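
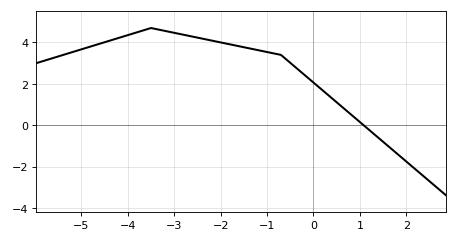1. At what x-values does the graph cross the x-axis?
1.08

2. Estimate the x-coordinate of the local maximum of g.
-3.5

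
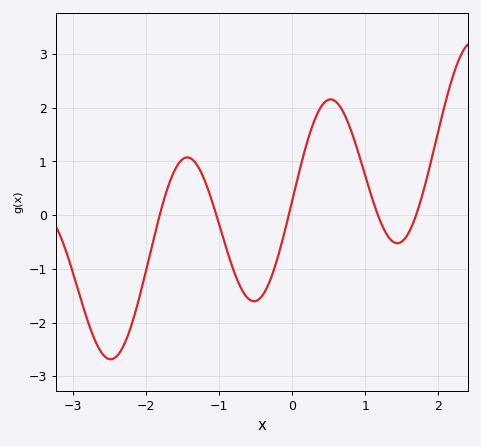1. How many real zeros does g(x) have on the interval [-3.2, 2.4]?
5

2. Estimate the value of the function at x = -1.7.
0.5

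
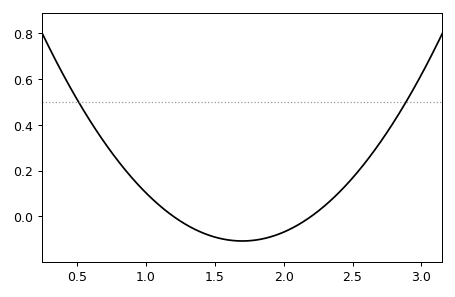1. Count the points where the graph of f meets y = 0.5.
2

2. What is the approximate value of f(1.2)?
0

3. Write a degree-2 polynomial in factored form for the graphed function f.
y = 0.43(x - 1.2)(x - 2.2)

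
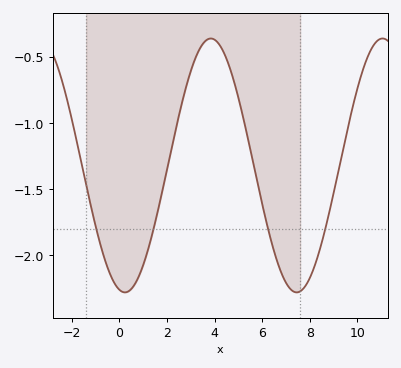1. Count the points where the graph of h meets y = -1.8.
4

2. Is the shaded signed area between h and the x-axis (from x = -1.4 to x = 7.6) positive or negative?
negative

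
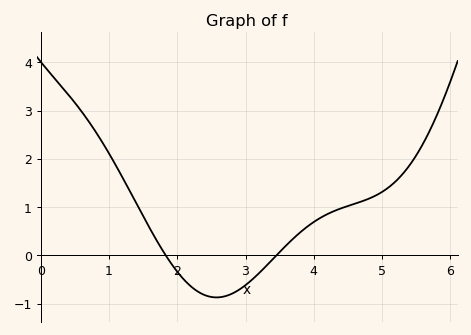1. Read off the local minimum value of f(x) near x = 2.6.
-0.9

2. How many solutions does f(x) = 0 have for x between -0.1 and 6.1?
2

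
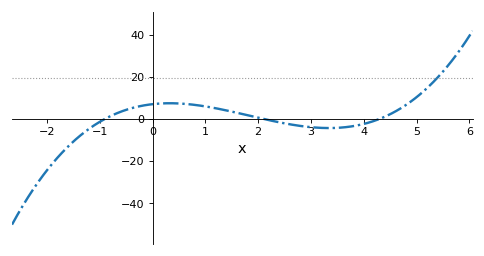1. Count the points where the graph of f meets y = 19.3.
1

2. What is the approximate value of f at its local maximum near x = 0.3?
7.43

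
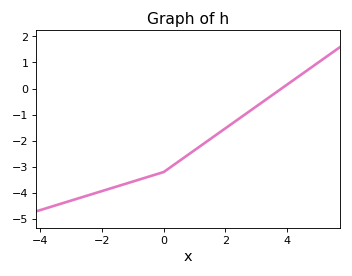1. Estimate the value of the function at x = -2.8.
-4.2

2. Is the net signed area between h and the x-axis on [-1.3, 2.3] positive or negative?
negative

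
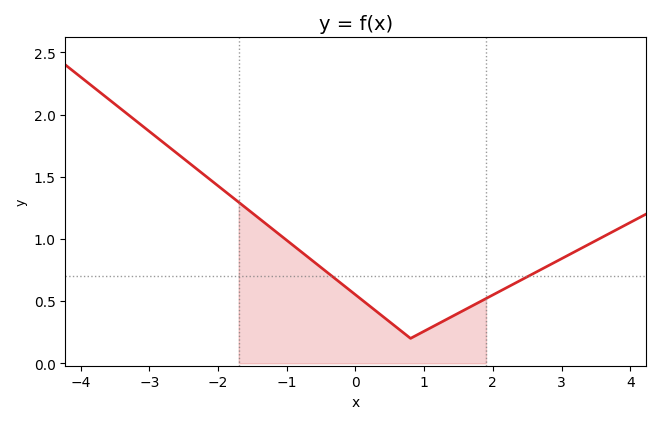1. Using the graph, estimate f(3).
0.841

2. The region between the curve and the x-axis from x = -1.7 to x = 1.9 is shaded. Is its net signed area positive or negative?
positive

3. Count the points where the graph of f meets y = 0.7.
2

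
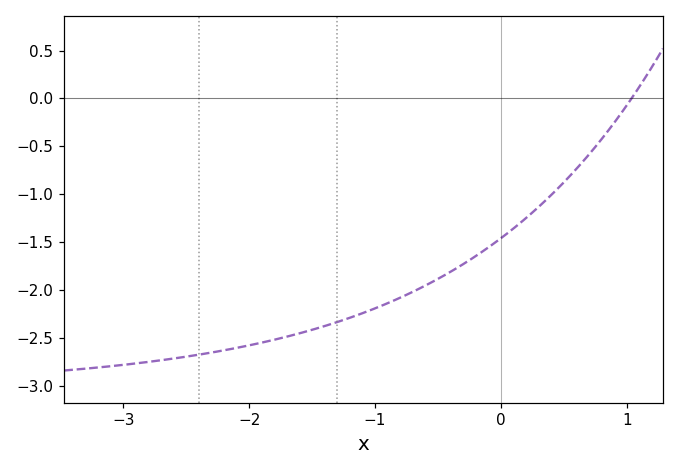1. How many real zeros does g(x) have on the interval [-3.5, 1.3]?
1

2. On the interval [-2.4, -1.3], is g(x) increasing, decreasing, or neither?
increasing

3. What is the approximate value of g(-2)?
-2.58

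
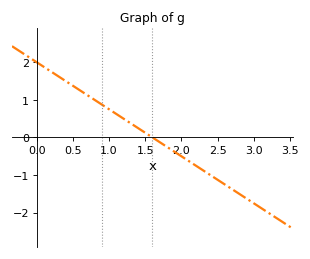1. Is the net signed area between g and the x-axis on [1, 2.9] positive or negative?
negative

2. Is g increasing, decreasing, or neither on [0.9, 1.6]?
decreasing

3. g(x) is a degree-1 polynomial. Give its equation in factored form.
y = -1.25(x - 1.6)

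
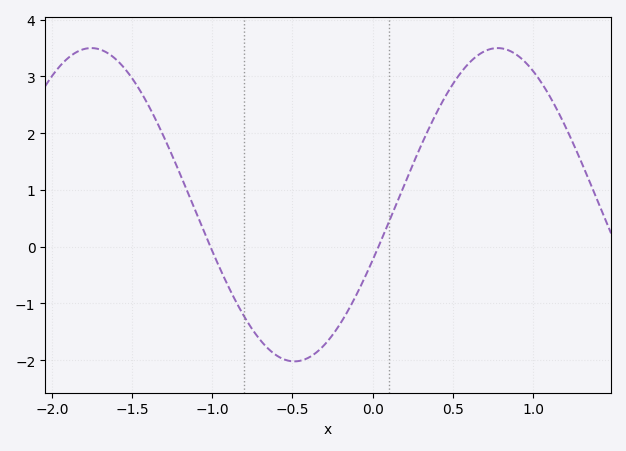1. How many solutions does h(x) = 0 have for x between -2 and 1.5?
2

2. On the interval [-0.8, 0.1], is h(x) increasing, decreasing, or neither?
neither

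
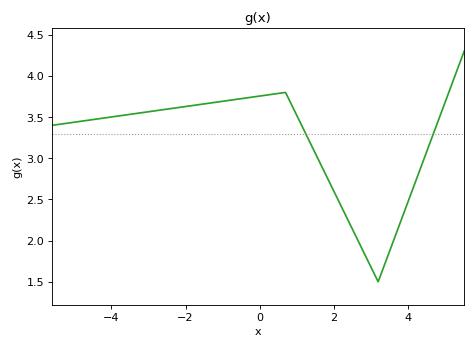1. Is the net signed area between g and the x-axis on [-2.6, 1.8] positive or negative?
positive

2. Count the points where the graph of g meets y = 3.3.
2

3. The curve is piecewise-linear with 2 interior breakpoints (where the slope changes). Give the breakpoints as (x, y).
(0.7, 3.8); (3.2, 1.5)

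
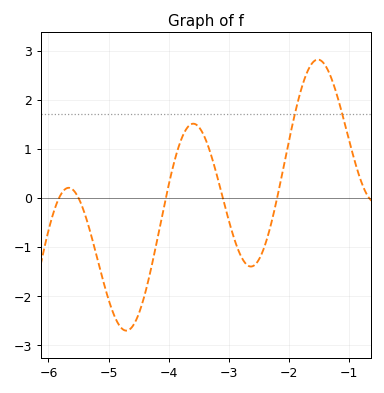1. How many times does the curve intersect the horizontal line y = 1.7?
2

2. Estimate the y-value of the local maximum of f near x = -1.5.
2.82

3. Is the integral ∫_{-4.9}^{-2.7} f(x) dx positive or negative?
negative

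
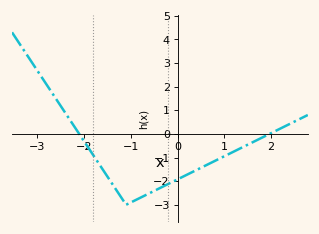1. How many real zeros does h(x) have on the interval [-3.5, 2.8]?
2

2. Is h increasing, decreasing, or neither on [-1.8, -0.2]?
neither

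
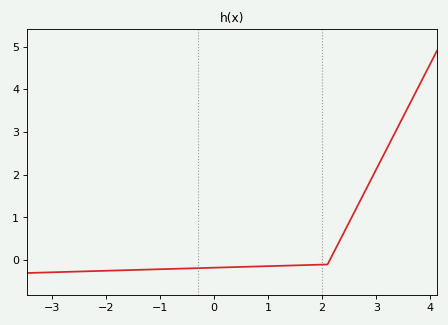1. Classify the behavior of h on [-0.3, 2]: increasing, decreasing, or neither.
increasing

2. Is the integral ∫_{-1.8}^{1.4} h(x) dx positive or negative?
negative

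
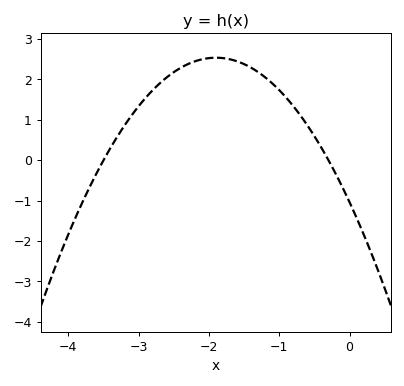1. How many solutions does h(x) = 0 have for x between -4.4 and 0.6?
2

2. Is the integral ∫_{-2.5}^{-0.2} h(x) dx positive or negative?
positive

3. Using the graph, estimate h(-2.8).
1.73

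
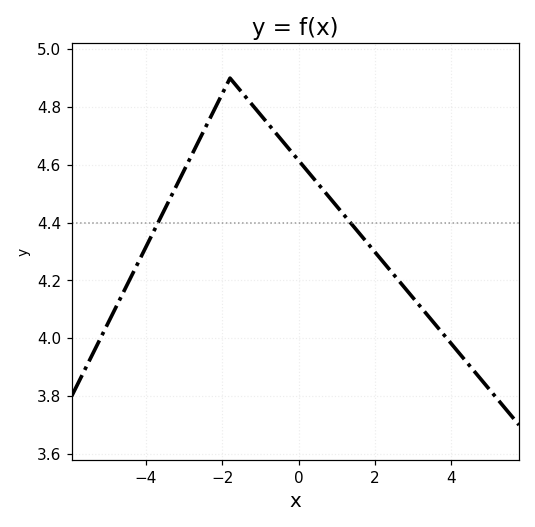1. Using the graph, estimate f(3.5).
4.06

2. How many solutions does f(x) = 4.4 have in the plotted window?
2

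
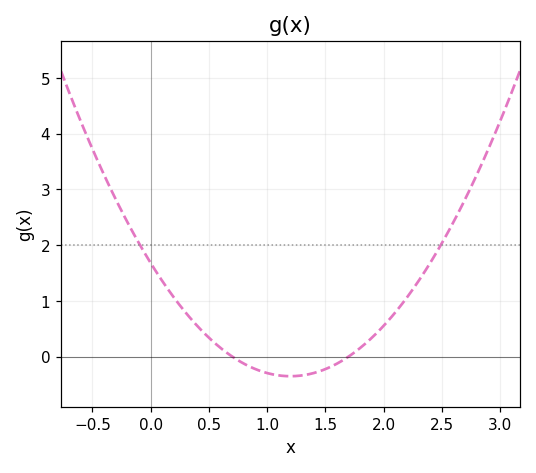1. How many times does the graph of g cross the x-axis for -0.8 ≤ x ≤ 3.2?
2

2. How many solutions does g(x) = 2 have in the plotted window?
2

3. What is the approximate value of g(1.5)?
-0.2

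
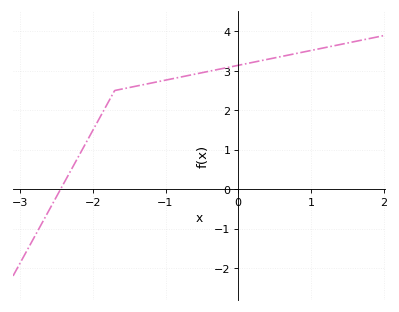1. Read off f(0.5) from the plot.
3.3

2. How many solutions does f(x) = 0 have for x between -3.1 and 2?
1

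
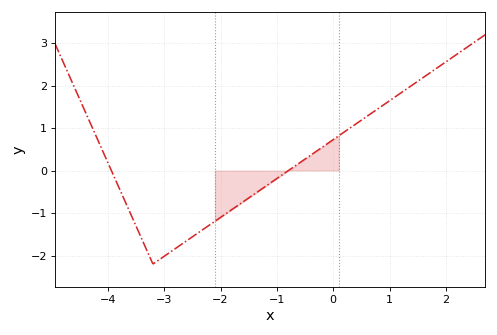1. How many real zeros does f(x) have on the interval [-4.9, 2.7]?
2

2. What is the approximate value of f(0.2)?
0.9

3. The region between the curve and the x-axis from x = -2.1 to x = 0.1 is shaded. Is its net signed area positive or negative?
negative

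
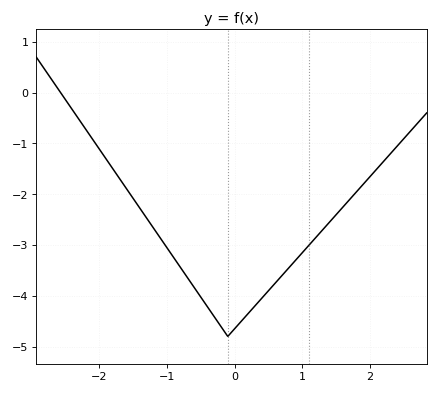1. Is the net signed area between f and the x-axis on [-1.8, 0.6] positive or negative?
negative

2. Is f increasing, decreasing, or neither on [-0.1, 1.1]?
increasing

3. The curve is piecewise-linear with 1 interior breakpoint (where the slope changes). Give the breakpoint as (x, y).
(-0.1, -4.8)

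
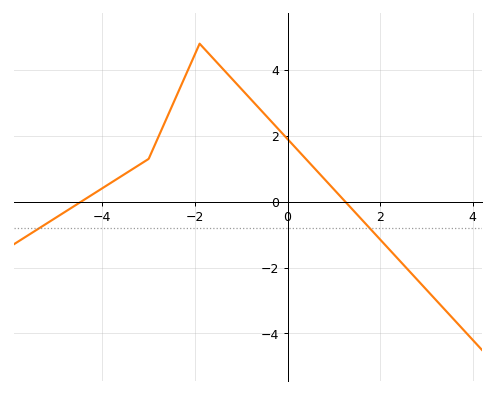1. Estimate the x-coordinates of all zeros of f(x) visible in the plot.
-4.4, 1.2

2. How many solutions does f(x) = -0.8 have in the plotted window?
2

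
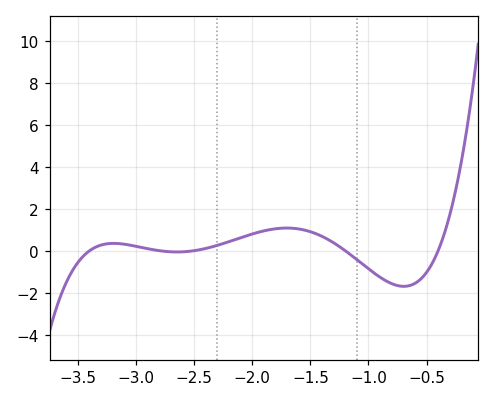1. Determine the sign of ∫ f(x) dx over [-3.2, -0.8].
positive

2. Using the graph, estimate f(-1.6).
1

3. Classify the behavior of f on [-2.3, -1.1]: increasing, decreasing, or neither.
neither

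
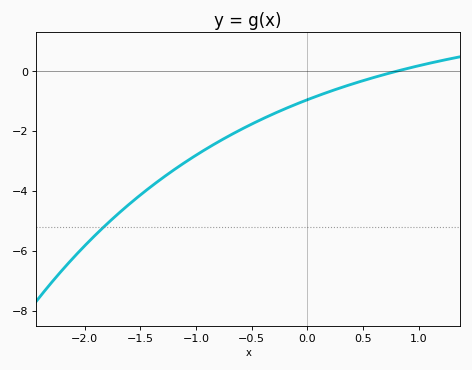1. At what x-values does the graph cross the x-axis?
0.8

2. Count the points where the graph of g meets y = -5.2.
1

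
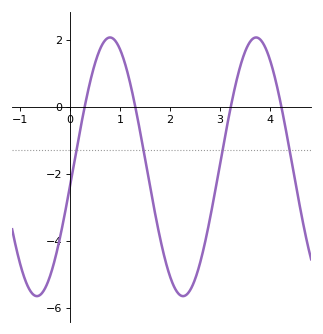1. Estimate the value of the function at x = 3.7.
2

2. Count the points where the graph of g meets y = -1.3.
4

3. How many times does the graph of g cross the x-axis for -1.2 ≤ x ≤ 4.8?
4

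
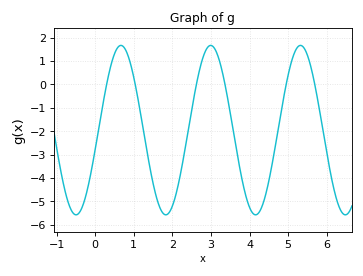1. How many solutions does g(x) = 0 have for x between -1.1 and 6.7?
6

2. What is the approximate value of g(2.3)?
-3.03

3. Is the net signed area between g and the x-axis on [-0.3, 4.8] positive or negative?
negative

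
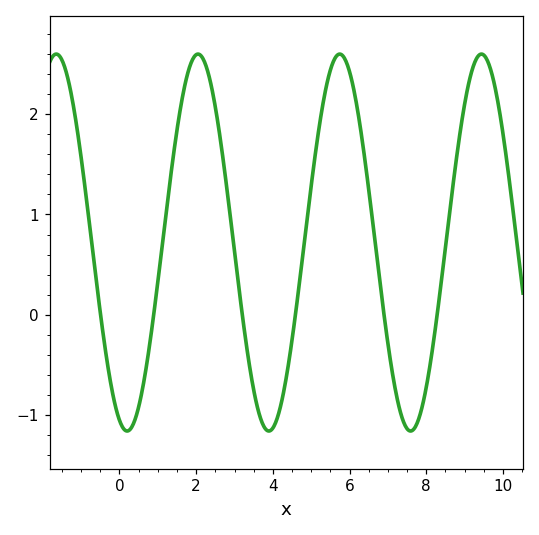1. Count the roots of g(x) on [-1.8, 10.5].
6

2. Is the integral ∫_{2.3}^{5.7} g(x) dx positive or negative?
positive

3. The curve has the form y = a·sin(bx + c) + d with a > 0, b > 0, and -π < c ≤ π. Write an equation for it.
y = 1.88sin(1.7x - 1.91) + 0.72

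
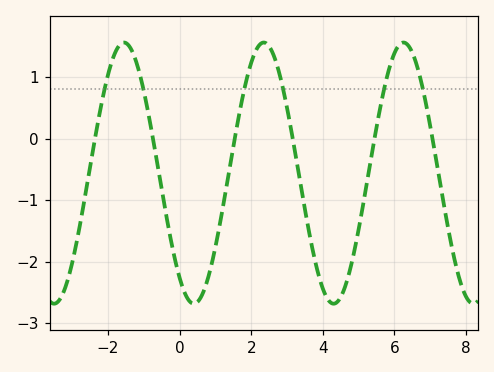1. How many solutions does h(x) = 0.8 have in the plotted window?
6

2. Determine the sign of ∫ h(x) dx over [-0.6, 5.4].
negative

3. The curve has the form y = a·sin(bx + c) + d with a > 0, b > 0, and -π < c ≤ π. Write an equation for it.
y = 2.12sin(1.6x - 2.2) - 0.56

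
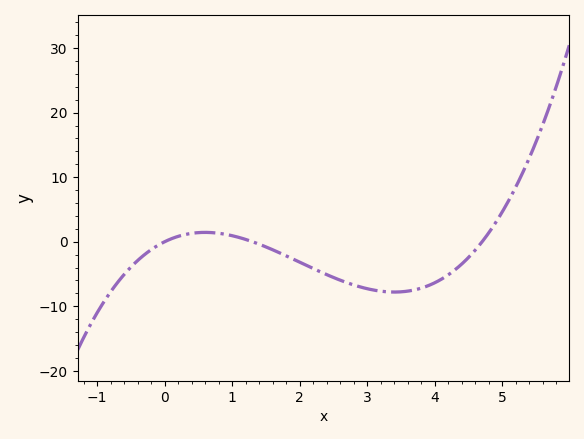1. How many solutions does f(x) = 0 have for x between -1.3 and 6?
3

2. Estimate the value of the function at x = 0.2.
1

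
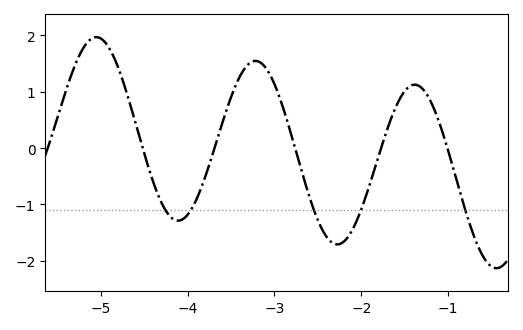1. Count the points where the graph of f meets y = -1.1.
5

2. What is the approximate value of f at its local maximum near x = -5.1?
2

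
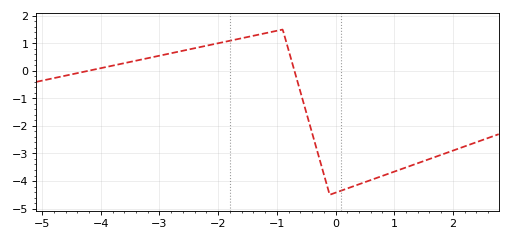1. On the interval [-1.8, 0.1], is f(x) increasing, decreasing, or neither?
neither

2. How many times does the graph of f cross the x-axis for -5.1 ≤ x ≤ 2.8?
2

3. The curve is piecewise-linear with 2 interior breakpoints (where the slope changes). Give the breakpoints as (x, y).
(-0.9, 1.5); (-0.1, -4.5)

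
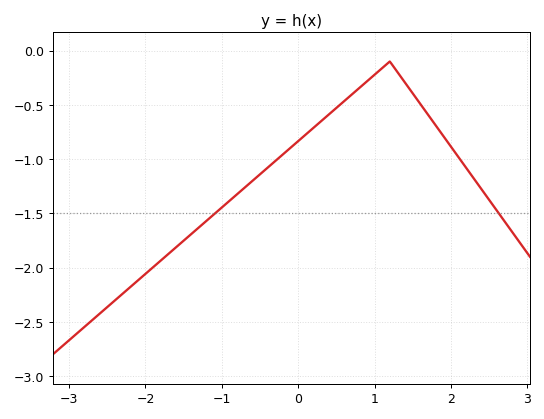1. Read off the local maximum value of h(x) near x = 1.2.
-0.1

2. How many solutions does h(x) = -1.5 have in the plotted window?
2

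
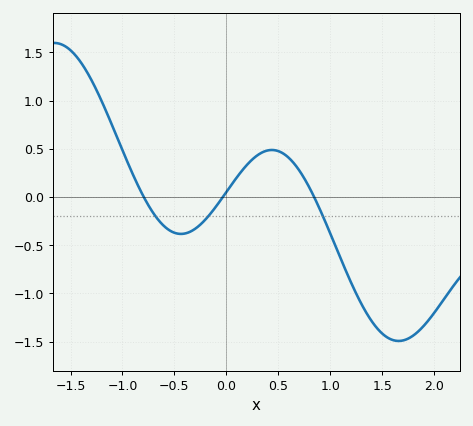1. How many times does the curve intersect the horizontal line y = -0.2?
3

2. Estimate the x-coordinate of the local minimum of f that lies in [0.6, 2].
1.66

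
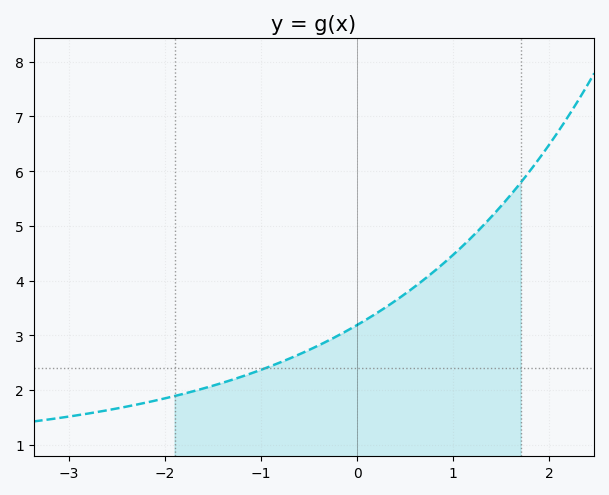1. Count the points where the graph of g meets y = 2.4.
1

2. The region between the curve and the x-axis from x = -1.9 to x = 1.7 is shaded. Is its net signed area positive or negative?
positive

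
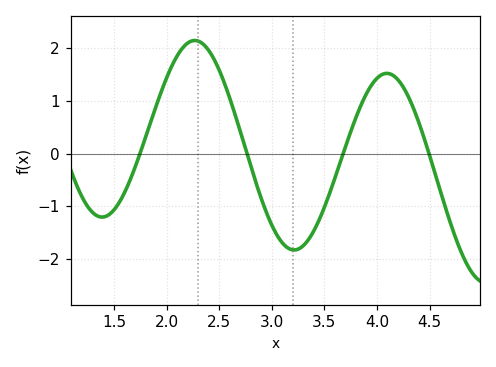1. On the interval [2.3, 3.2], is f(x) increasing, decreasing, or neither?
decreasing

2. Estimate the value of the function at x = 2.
1.43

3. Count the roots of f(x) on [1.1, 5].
4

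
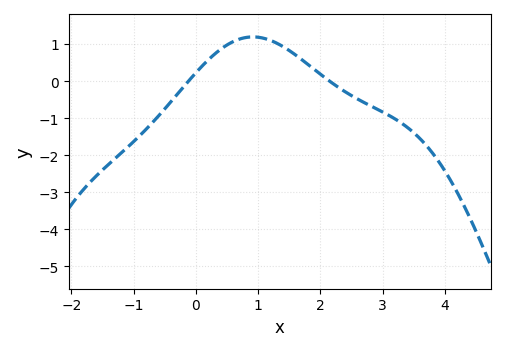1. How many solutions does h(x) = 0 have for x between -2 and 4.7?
2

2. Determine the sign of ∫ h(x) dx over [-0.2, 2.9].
positive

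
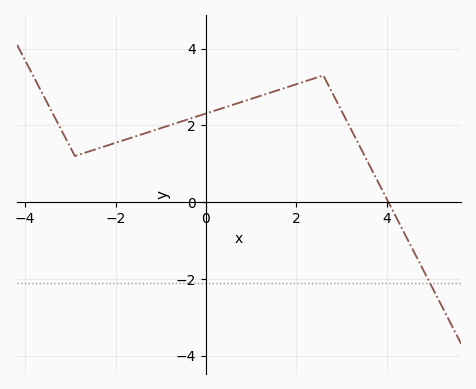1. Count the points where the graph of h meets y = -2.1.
1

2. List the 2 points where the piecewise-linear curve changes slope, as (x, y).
(-2.9, 1.2); (2.6, 3.3)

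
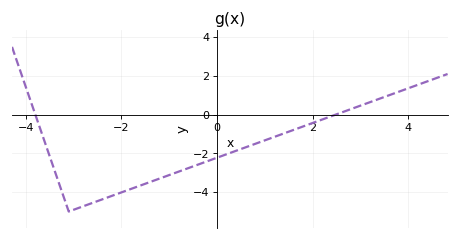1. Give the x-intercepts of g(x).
-3.8, 2.48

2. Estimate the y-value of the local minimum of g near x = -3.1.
-5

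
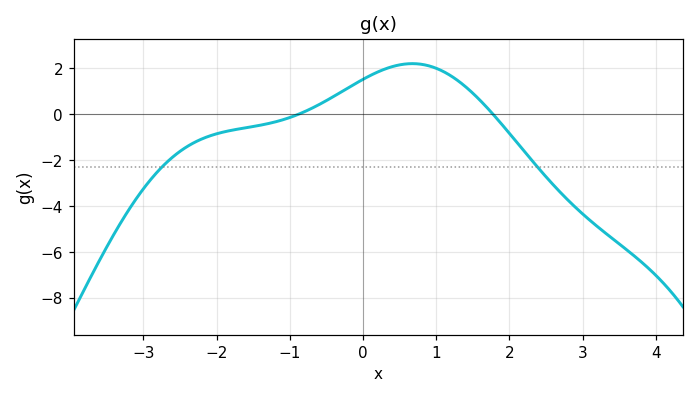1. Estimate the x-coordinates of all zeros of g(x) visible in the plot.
-0.87, 1.77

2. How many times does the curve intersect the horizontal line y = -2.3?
2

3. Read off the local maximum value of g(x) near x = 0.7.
2.19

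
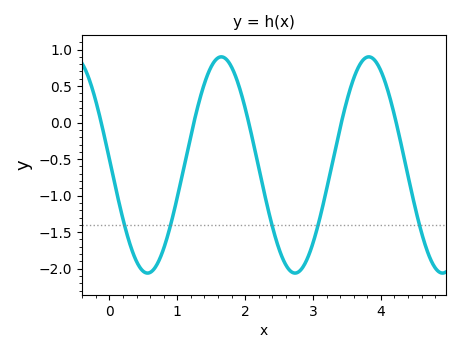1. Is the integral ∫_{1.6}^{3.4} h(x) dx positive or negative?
negative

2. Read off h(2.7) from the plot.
-2.05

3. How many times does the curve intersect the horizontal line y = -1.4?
5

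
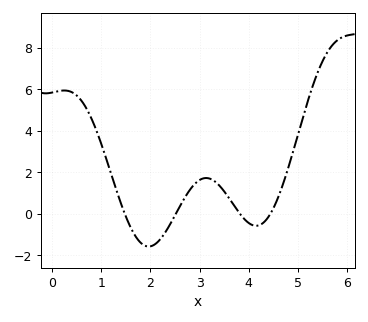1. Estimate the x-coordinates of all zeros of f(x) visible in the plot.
1.47, 2.52, 3.82, 4.45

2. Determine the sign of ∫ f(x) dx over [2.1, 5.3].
positive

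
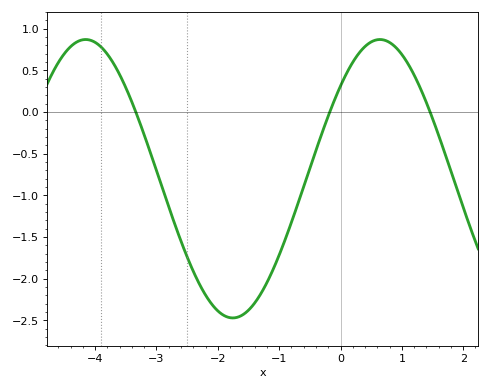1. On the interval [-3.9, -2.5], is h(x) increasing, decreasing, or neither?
decreasing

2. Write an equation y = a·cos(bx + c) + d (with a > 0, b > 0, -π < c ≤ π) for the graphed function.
y = 1.67cos(1.3x - 0.84) - 0.8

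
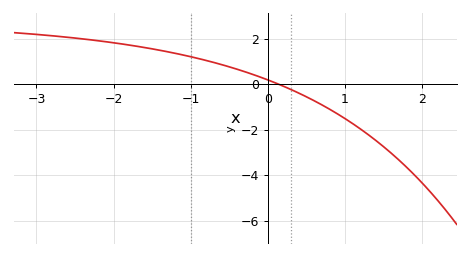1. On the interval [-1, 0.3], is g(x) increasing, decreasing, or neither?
decreasing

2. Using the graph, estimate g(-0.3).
0.6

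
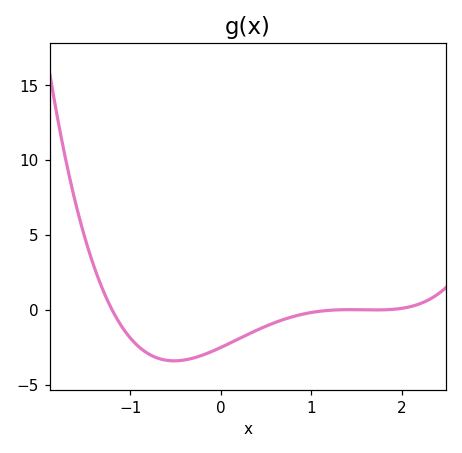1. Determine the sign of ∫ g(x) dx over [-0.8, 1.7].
negative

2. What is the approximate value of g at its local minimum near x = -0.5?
-3.41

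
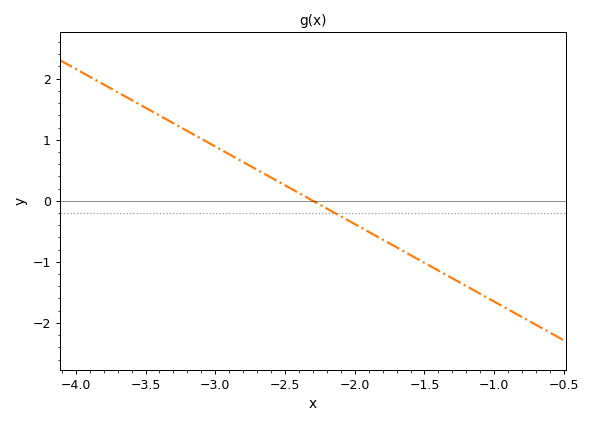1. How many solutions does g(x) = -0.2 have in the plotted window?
1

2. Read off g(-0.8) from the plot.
-1.9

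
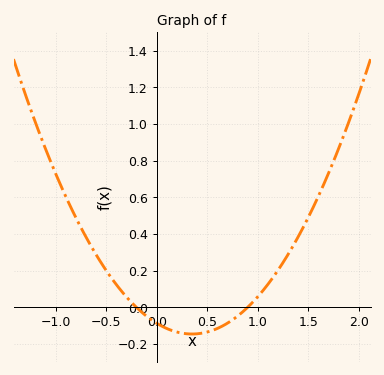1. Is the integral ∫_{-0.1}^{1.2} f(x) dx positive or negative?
negative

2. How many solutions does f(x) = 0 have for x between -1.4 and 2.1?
2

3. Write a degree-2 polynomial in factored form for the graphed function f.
y = 0.48(x + 0.2)(x - 0.9)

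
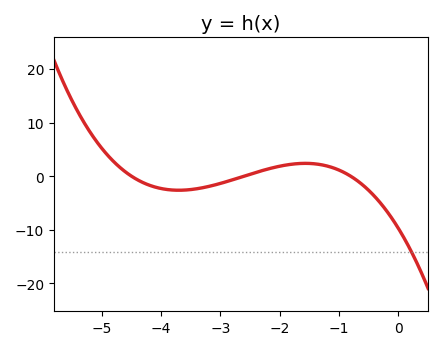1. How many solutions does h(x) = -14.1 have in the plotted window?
1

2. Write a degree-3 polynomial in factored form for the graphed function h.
y = -1.03(x + 4.5)(x + 2.6)(x + 0.8)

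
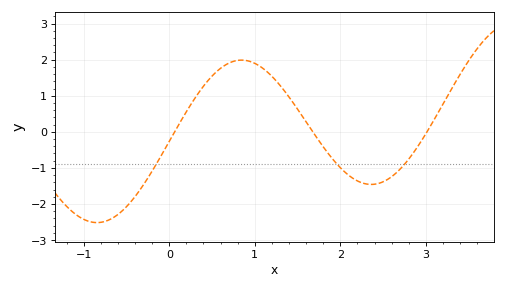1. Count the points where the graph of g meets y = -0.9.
3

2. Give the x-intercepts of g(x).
0.063, 1.68, 3.01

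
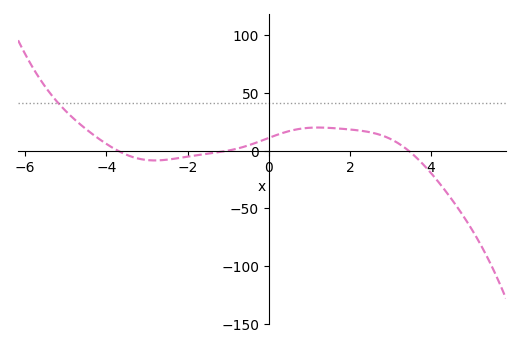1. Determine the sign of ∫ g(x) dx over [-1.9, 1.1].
positive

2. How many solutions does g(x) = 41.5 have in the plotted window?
1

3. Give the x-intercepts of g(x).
-3.72, -1.01, 3.44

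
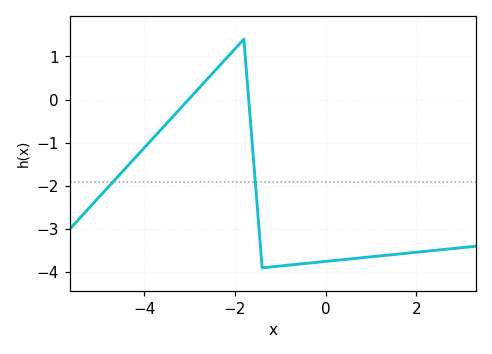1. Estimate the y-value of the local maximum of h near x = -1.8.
1.4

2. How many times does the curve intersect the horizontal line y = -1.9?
2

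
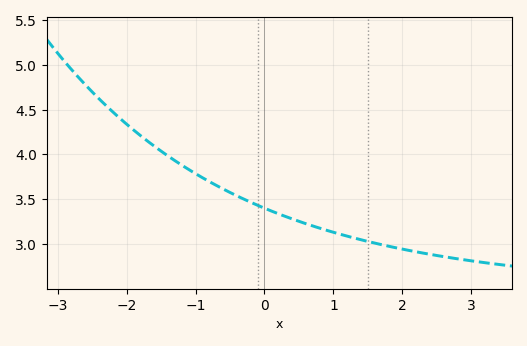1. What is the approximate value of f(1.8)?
3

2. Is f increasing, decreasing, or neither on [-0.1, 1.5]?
decreasing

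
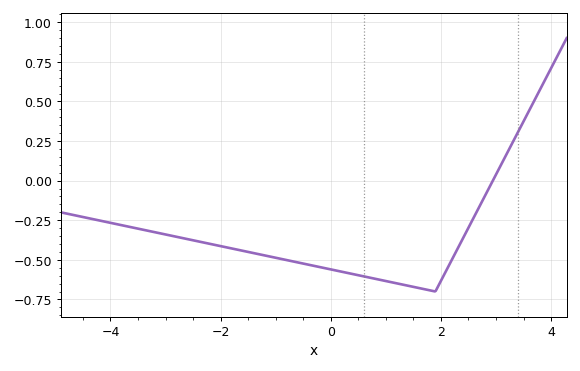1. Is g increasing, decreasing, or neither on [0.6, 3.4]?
neither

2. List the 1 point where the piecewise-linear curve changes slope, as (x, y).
(1.9, -0.7)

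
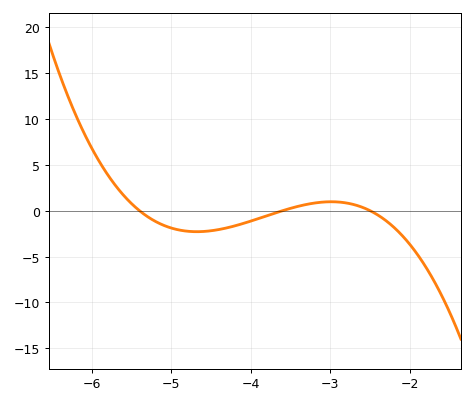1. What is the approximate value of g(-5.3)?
-0.5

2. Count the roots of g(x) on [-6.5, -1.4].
3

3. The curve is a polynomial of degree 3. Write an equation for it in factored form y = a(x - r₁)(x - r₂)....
y = -1.35(x + 5.4)(x + 3.6)(x + 2.5)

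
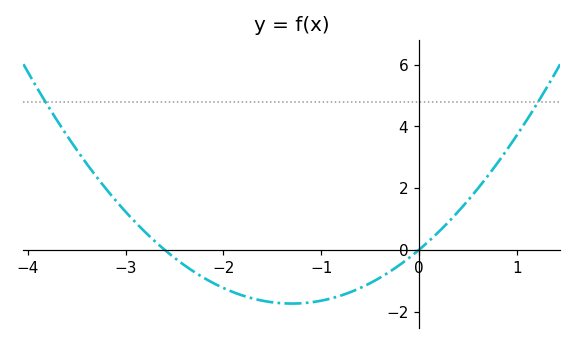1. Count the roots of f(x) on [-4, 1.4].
2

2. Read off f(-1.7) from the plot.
-1.58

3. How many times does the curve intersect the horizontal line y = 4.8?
2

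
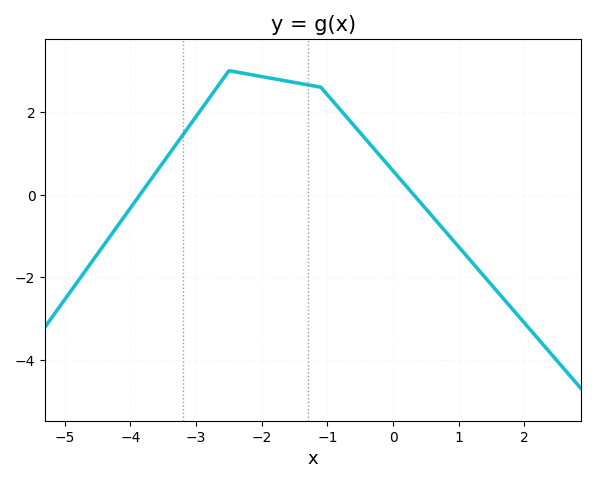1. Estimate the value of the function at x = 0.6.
-0.527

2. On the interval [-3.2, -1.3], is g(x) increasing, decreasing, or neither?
neither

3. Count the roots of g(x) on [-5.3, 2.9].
2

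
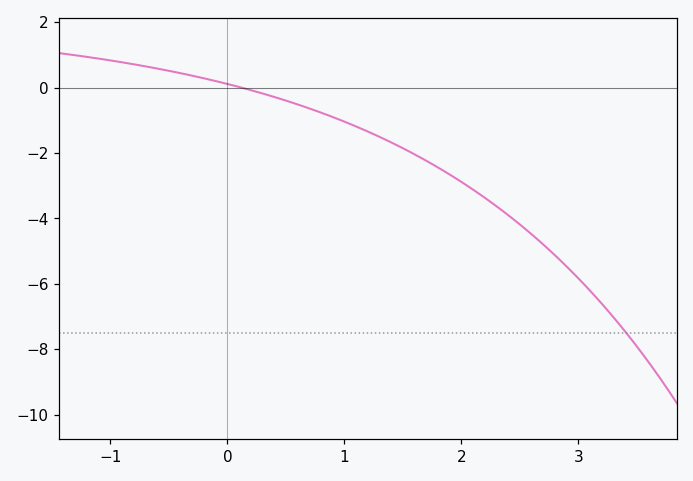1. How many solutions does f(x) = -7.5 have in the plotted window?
1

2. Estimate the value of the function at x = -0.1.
0.198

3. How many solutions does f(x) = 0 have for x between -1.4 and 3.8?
1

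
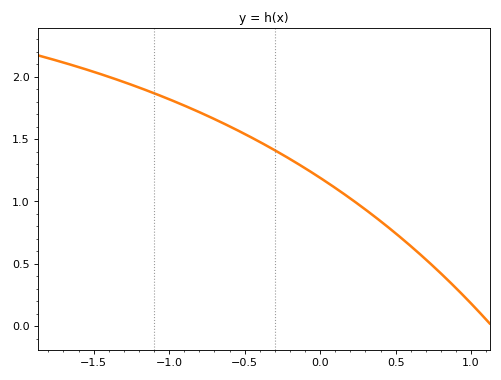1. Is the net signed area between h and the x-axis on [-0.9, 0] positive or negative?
positive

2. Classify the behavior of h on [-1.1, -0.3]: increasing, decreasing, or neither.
decreasing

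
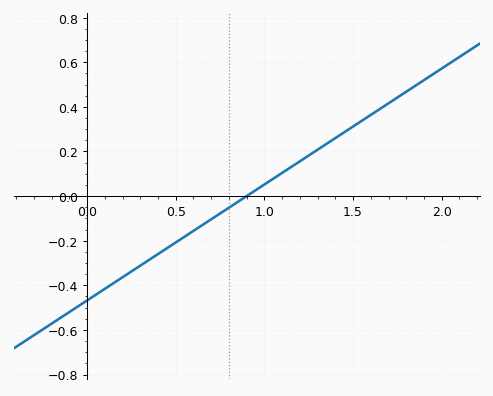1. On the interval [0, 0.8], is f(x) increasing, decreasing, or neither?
increasing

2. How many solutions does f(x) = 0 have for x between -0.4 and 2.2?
1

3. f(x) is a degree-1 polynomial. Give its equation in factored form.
y = 0.52(x - 0.9)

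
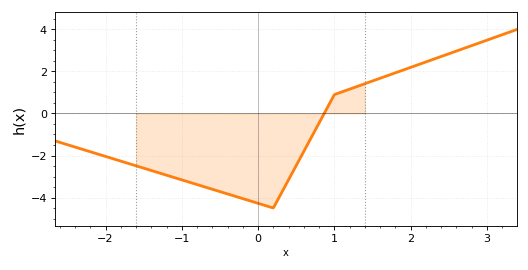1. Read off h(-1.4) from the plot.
-2.8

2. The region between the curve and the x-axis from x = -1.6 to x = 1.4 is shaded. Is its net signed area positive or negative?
negative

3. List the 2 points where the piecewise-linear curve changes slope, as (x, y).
(0.2, -4.5); (1, 0.9)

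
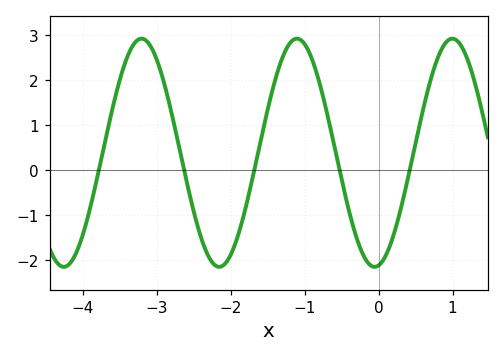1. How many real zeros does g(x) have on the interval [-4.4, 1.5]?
5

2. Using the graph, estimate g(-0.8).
2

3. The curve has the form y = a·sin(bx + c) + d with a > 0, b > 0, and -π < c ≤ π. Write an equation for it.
y = 2.54sin(3x - 1.4) + 0.39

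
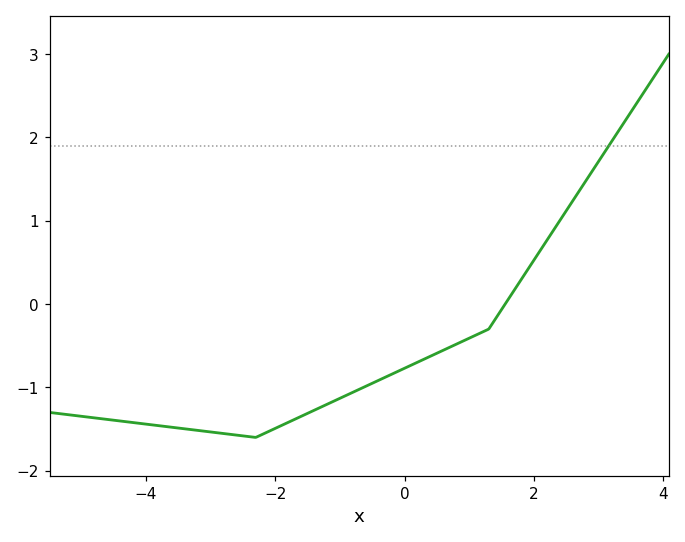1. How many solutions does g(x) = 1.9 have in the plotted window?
1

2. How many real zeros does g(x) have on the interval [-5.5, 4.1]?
1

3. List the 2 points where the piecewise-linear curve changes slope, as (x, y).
(-2.3, -1.6); (1.3, -0.3)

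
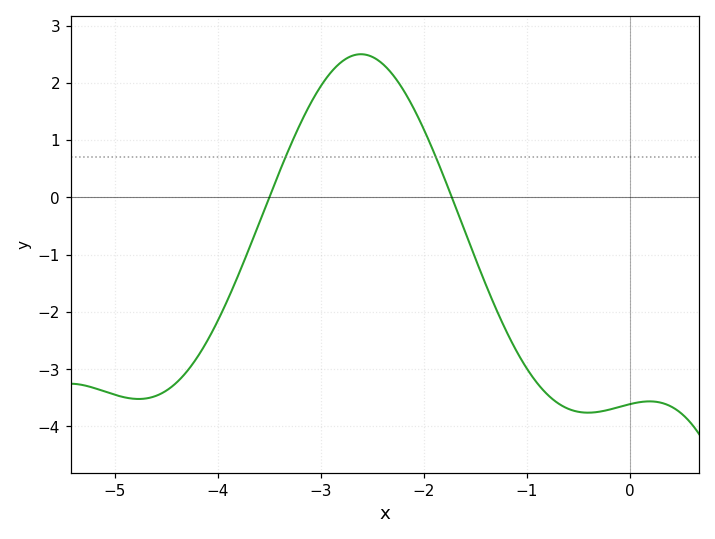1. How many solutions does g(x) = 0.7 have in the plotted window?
2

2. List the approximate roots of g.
-3.5, -1.7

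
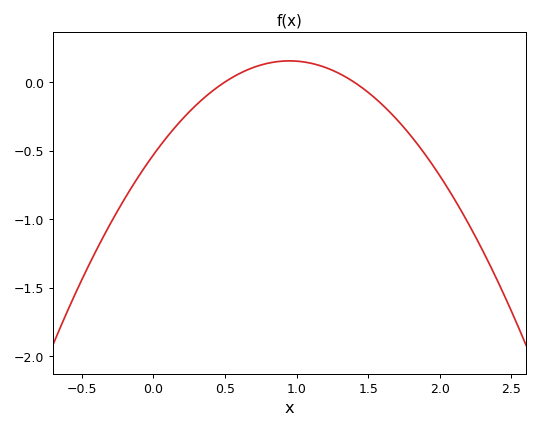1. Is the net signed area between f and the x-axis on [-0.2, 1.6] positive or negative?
negative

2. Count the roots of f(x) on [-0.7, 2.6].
2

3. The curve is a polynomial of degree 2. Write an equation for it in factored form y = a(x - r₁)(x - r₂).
y = -0.76(x - 0.5)(x - 1.4)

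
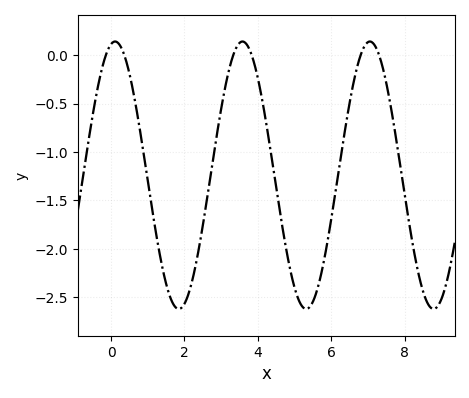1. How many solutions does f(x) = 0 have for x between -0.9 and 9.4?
6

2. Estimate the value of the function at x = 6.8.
-0.003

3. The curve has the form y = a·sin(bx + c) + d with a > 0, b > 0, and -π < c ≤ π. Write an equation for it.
y = 1.38sin(1.81x + 1.37) - 1.24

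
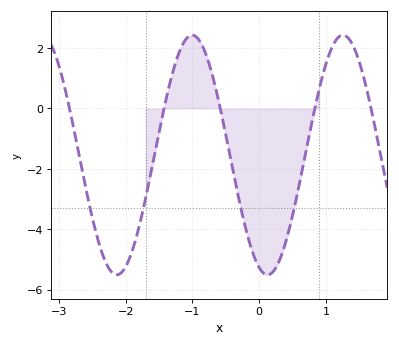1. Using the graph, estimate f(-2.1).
-5.49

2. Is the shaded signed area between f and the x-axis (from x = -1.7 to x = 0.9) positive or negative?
negative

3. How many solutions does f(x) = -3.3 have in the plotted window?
4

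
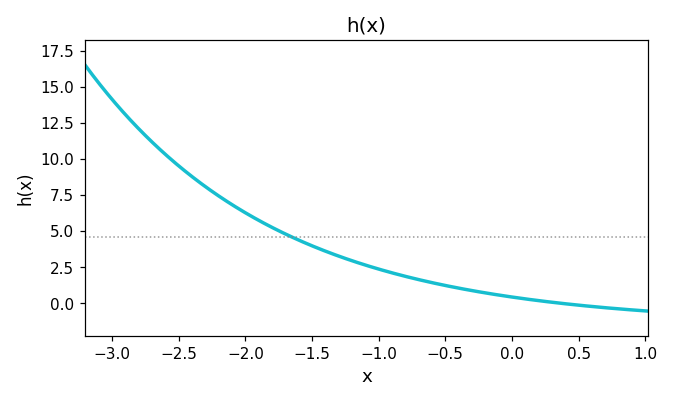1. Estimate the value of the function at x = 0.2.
0.2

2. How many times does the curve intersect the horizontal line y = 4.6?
1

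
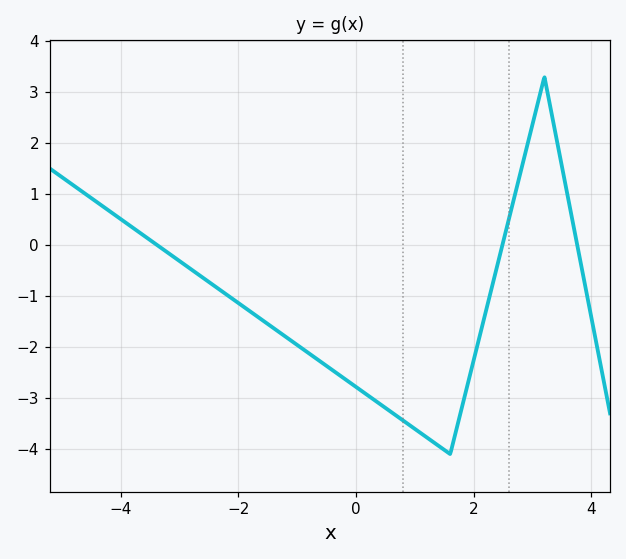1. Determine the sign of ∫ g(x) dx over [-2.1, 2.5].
negative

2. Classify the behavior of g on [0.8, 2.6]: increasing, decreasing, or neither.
neither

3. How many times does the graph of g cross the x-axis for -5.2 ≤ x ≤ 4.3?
3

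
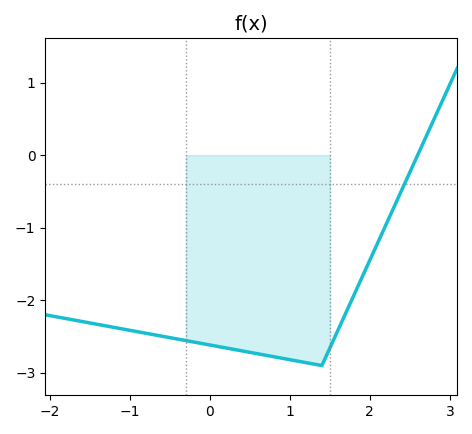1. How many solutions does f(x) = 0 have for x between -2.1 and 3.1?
1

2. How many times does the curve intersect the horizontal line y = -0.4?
1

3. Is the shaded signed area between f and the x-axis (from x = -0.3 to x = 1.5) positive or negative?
negative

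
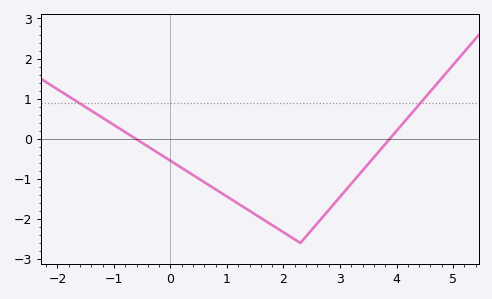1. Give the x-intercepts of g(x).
-0.616, 3.88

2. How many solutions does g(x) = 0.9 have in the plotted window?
2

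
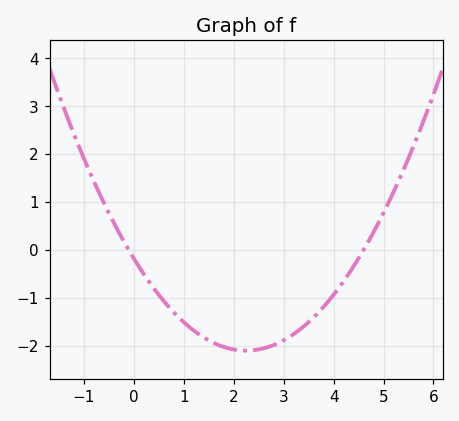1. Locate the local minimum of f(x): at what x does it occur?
2.25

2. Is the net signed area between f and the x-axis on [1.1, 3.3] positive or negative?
negative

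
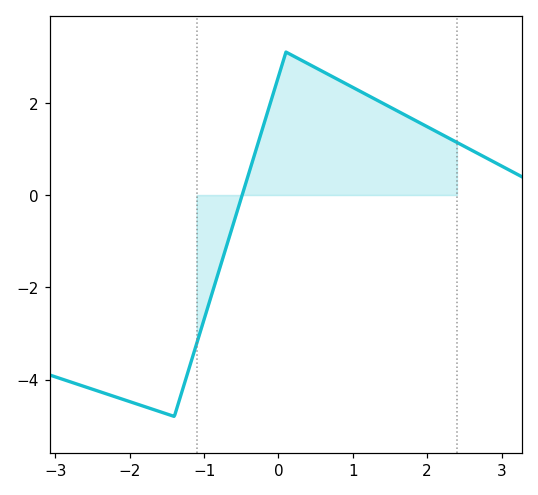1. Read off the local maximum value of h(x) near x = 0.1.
3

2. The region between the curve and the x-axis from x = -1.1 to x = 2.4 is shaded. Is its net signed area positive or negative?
positive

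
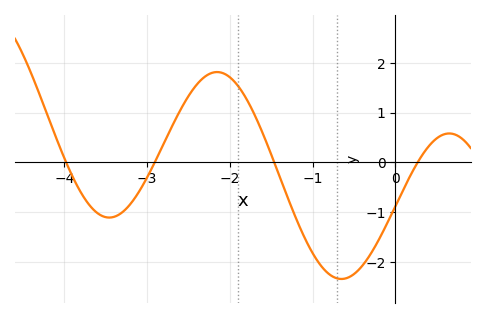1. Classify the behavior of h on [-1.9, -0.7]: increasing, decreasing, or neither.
decreasing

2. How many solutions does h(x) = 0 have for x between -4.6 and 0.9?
4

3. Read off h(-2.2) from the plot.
1.8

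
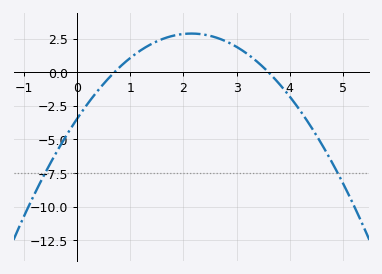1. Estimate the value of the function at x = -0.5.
-6.74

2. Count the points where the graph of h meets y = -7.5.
2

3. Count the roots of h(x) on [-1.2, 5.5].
2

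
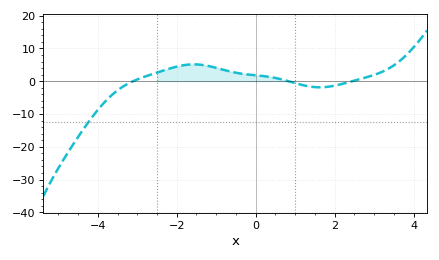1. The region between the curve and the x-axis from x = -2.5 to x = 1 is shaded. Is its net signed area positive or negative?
positive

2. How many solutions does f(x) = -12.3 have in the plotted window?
1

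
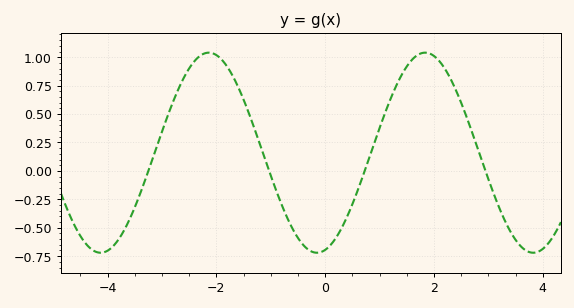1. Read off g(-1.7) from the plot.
0.85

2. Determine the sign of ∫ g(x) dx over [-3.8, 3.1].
positive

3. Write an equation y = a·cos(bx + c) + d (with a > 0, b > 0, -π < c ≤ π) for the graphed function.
y = 0.88cos(1.6x - 2.9) + 0.16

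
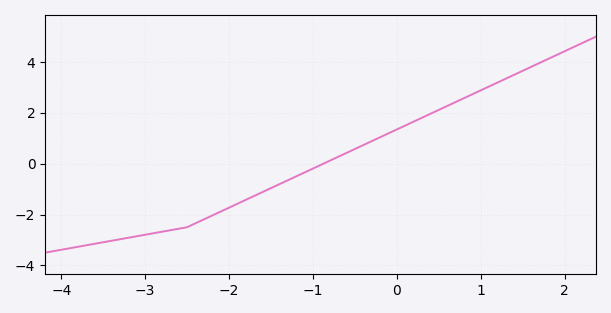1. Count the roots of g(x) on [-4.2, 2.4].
1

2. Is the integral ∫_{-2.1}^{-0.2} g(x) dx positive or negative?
negative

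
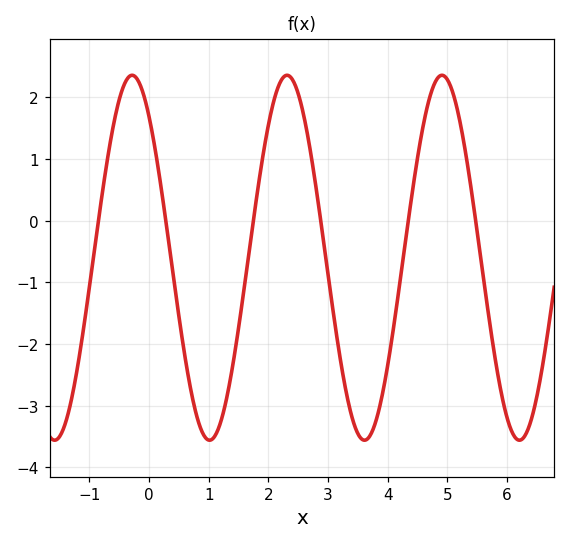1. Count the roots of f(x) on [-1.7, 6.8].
6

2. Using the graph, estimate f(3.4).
-3.2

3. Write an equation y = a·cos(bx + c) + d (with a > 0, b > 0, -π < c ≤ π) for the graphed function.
y = 2.96cos(2.4x + 0.69) - 0.6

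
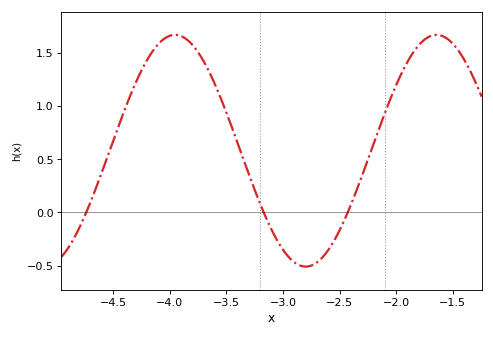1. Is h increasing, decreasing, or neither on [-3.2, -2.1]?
neither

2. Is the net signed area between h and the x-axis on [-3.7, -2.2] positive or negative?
positive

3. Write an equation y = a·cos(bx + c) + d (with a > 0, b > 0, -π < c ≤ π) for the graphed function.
y = 1.09cos(2.72x - 1.81) + 0.58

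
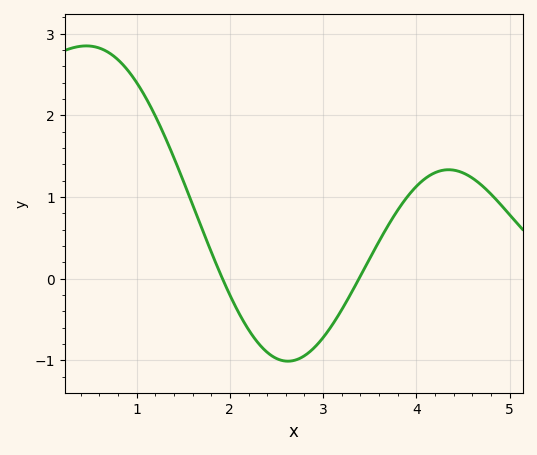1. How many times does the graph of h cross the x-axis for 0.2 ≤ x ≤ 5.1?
2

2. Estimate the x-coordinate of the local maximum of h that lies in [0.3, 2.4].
0.461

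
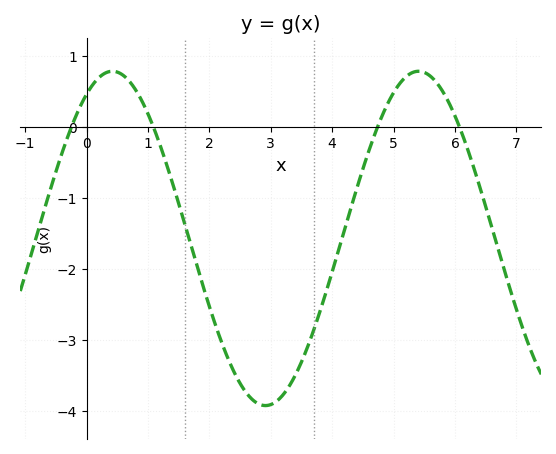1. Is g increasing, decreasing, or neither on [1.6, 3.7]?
neither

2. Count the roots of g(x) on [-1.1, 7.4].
4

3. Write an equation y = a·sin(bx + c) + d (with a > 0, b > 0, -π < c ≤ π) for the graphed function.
y = 2.36sin(1.3x + 1) - 1.57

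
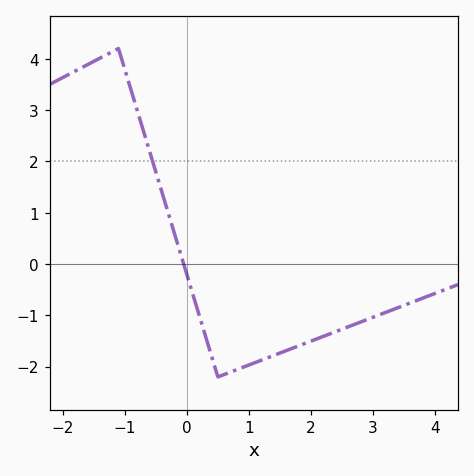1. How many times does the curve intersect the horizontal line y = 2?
1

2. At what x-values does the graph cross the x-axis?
-0.05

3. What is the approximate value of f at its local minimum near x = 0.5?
-2.2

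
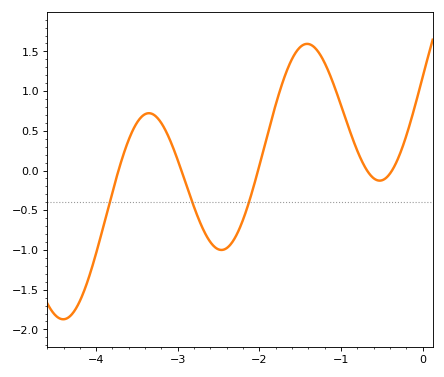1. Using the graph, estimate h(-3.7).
0.1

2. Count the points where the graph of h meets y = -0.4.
3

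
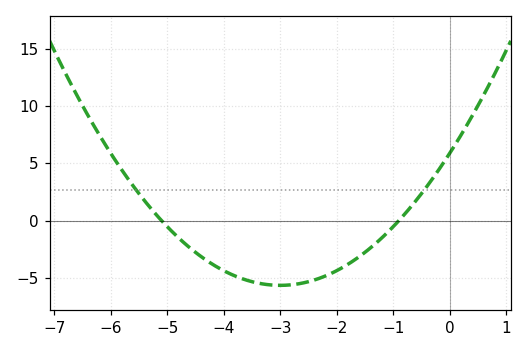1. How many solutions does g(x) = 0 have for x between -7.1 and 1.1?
2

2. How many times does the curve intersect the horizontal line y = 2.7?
2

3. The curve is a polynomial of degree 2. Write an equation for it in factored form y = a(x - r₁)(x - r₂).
y = 1.28(x + 5.1)(x + 0.9)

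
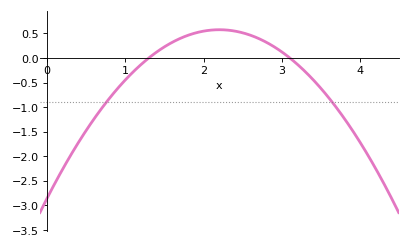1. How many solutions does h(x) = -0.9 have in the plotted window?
2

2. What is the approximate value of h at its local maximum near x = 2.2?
0.6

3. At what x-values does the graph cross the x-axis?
1.3, 3.1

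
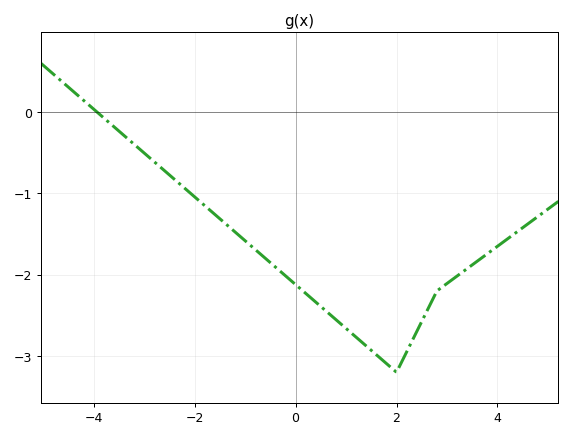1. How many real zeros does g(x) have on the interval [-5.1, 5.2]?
1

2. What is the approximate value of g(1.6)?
-3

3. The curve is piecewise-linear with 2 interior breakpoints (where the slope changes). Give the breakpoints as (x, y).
(2, -3.2); (2.8, -2.2)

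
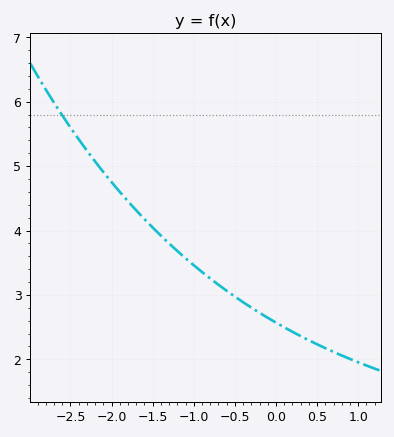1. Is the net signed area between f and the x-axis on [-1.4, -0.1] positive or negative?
positive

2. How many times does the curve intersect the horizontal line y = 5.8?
1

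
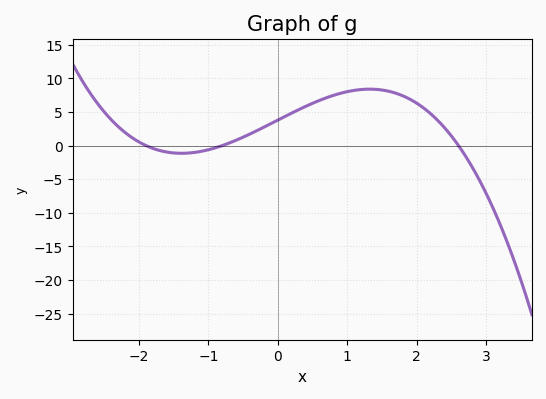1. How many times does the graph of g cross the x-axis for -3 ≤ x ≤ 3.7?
3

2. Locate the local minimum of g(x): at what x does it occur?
-1.39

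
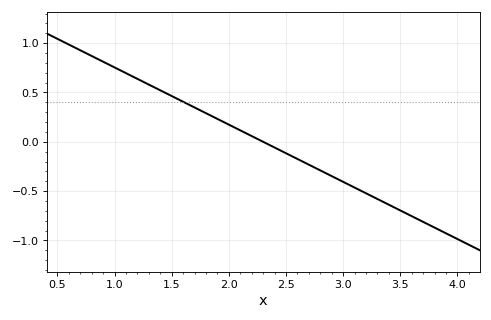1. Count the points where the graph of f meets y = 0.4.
1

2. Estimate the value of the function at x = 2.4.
-0.05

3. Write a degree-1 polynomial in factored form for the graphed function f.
y = -0.58(x - 2.3)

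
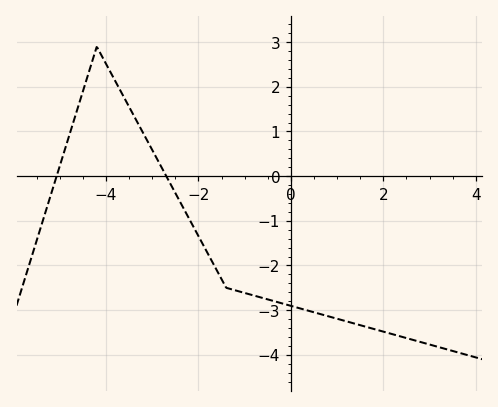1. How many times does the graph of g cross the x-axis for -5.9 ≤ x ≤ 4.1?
2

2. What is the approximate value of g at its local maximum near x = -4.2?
2.9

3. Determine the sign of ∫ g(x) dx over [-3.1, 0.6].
negative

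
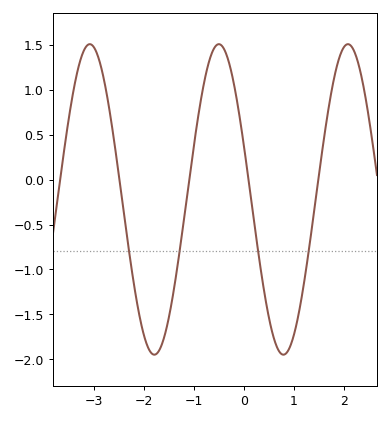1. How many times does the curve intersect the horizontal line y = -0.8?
4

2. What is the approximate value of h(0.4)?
-1.23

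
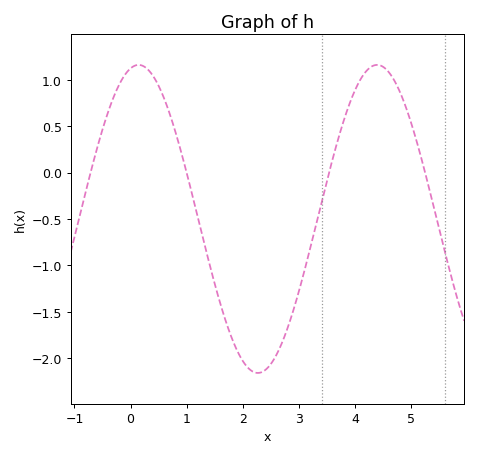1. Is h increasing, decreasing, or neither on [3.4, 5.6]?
neither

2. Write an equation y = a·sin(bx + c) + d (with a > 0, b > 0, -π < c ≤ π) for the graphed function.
y = 1.66sin(1.5x + 1.4) - 0.5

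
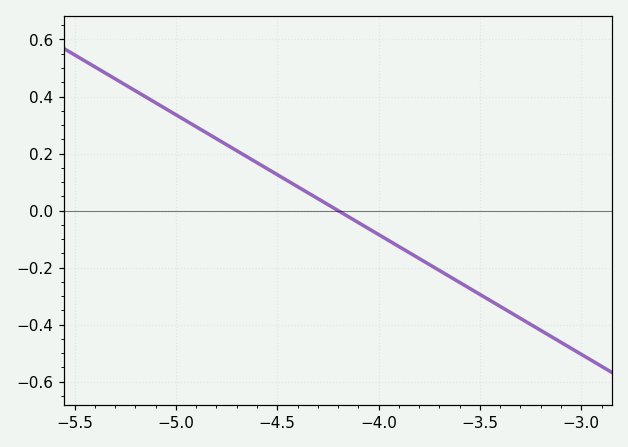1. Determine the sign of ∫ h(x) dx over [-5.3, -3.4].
positive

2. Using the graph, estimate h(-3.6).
-0.26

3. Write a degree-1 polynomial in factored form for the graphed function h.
y = -0.42(x + 4.2)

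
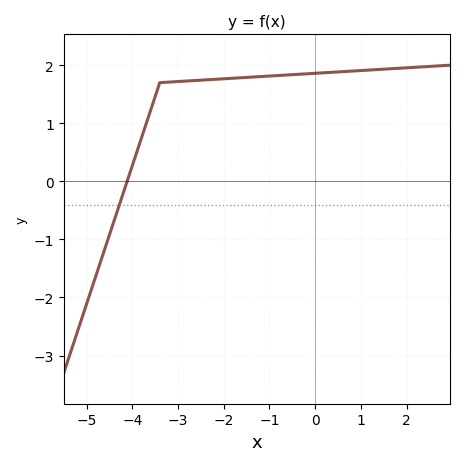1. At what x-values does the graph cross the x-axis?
-4.2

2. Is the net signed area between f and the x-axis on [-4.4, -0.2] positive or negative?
positive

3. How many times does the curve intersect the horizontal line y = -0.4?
1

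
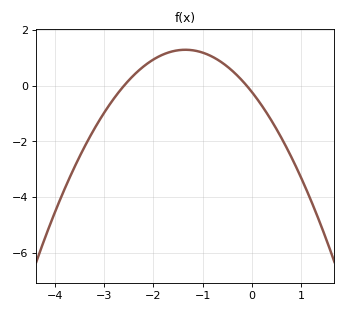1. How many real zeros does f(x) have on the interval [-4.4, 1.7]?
2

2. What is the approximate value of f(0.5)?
-1.6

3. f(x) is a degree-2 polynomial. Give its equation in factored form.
y = -0.83(x + 2.6)(x + 0.1)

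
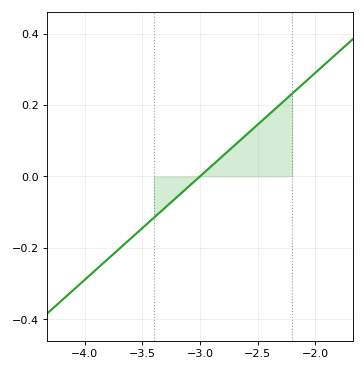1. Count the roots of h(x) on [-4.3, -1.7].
1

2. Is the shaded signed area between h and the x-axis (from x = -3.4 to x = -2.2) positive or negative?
positive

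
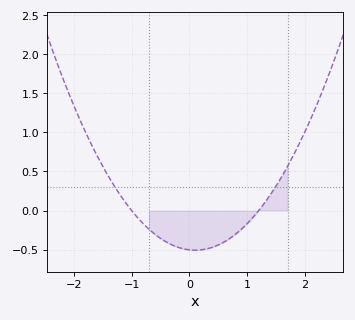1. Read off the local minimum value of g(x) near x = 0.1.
-0.5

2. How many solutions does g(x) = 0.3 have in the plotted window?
2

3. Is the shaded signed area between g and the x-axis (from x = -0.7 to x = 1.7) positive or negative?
negative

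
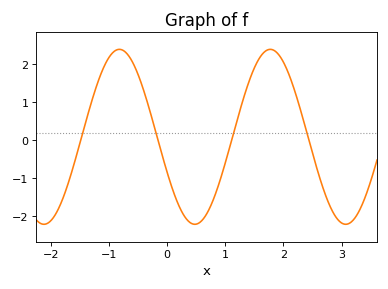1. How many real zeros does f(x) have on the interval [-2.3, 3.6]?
4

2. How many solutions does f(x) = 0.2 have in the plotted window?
4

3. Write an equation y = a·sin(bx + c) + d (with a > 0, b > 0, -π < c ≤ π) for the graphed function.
y = 2.31sin(2.42x - 2.72) + 0.09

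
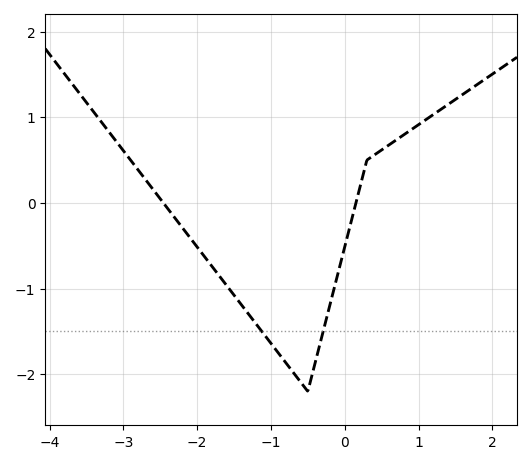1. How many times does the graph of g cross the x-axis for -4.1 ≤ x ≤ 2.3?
2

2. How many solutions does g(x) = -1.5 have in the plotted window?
2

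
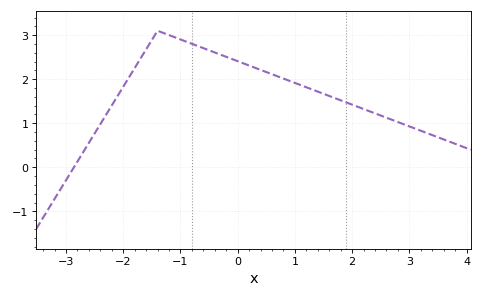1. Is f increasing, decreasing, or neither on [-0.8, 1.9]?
decreasing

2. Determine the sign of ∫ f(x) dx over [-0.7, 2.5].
positive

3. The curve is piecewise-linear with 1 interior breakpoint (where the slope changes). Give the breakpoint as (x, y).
(-1.4, 3.1)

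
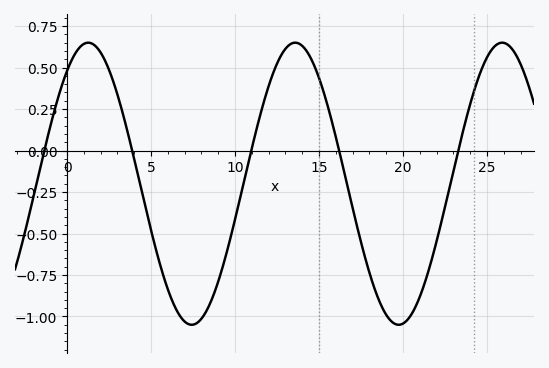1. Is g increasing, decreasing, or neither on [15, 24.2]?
neither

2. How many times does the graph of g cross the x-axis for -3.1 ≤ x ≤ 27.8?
5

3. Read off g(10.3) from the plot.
-0.28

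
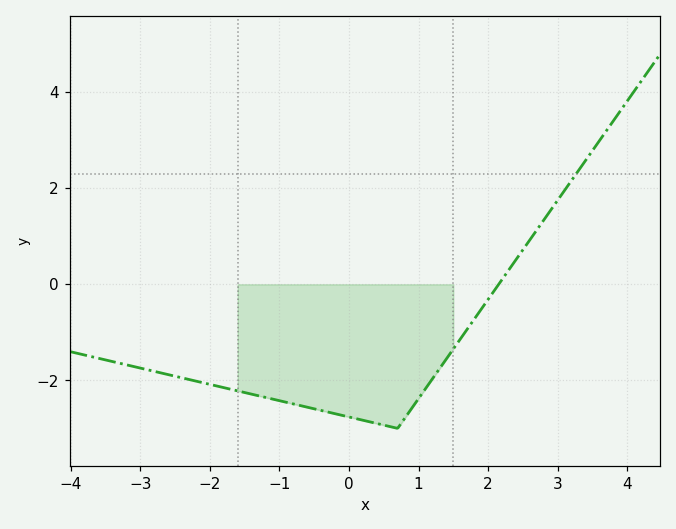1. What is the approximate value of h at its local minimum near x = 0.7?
-3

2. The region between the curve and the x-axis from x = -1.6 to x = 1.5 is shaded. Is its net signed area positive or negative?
negative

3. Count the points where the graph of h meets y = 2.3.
1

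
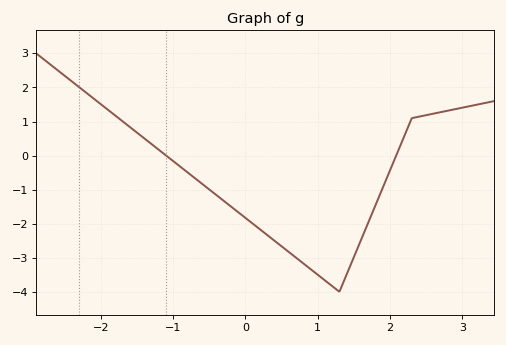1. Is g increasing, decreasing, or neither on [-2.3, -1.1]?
decreasing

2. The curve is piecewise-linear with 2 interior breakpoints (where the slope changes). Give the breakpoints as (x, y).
(1.3, -4); (2.3, 1.1)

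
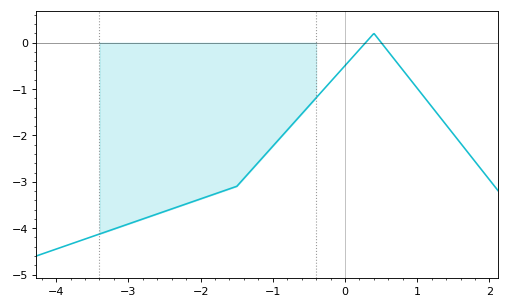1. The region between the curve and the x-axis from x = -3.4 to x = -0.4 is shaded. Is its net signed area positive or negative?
negative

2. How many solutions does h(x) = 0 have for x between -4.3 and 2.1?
2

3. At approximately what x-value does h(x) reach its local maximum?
0.399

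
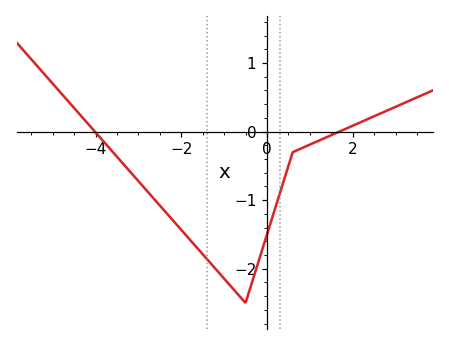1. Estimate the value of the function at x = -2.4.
-1.1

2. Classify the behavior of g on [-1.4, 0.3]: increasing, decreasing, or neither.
neither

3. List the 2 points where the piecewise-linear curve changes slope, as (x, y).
(-0.5, -2.5); (0.6, -0.3)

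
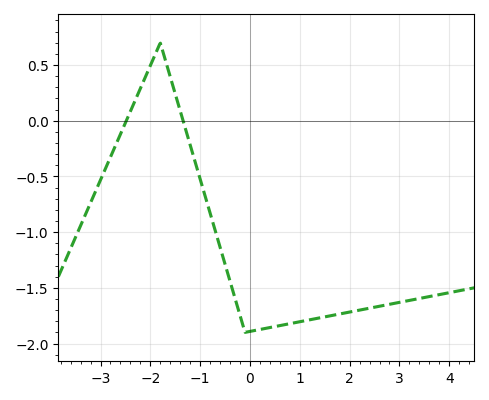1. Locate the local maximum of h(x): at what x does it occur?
-1.8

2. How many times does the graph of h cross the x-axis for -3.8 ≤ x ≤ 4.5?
2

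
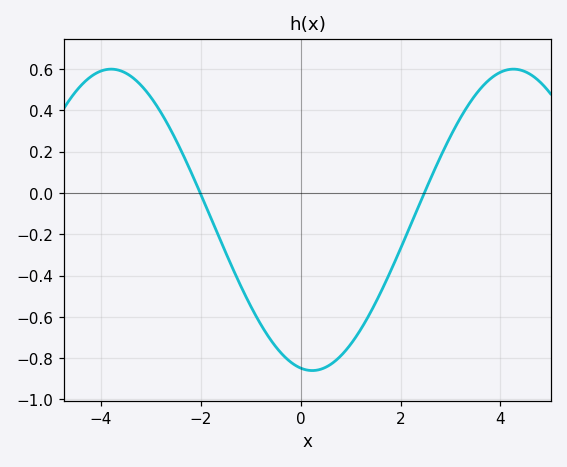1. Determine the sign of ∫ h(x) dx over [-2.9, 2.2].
negative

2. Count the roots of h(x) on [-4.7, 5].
2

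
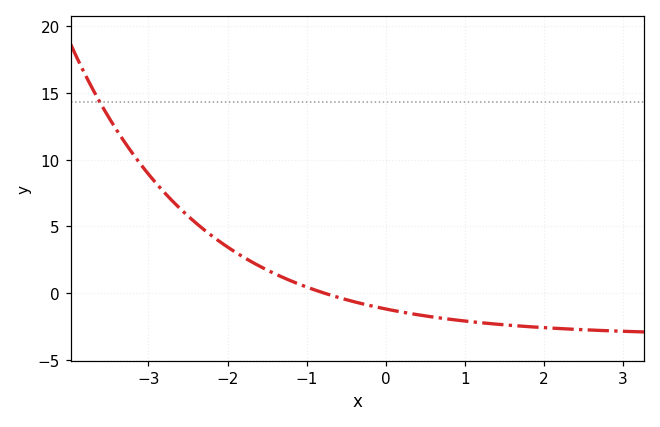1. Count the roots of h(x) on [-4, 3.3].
1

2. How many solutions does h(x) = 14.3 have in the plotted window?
1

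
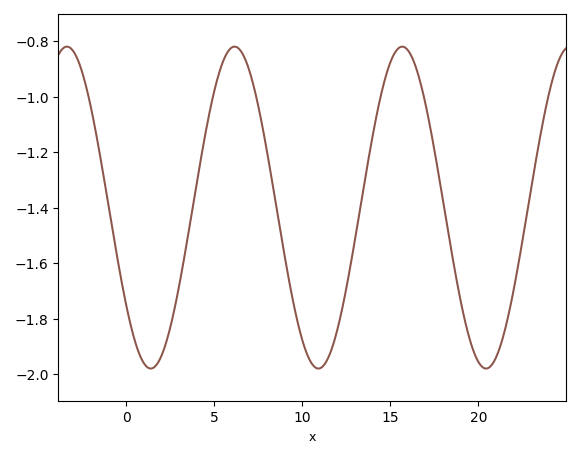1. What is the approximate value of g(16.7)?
-0.948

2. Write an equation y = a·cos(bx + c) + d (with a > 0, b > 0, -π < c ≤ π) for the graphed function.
y = 0.58cos(0.66x + 2.22) - 1.4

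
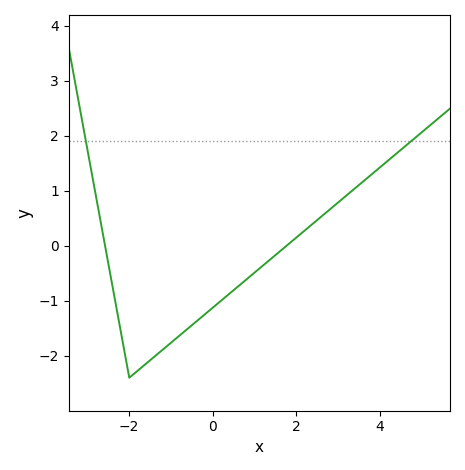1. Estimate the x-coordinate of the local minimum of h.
-2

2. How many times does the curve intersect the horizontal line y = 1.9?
2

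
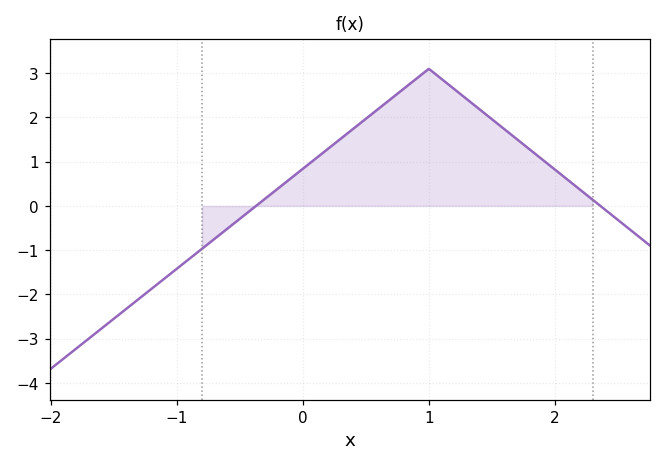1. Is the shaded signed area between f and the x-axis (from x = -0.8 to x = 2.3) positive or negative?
positive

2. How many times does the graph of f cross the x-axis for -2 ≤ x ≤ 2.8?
2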